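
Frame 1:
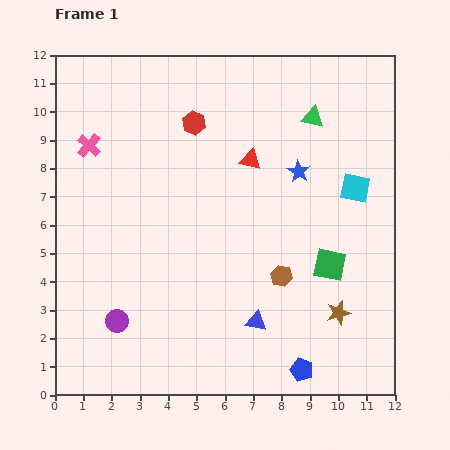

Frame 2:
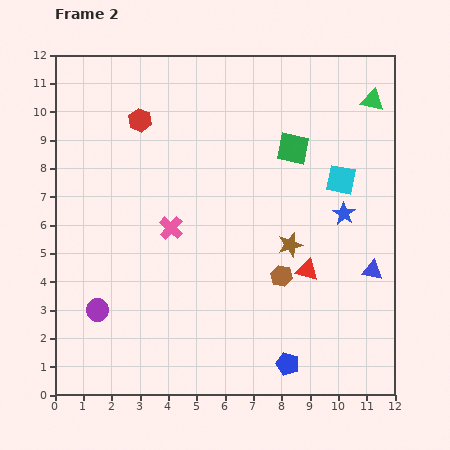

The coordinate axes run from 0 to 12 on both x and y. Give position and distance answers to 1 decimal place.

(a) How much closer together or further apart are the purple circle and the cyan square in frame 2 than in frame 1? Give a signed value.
+0.2

Distance in frame 1: 9.6. Distance in frame 2: 9.8.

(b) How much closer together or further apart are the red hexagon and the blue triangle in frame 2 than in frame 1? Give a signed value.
+2.5

Distance in frame 1: 7.3. Distance in frame 2: 9.8.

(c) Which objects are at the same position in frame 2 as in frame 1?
the brown hexagon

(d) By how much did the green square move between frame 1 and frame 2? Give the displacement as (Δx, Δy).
(-1.3, 4.1)

The green square was at (9.7, 4.6) in frame 1 and (8.4, 8.7) in frame 2.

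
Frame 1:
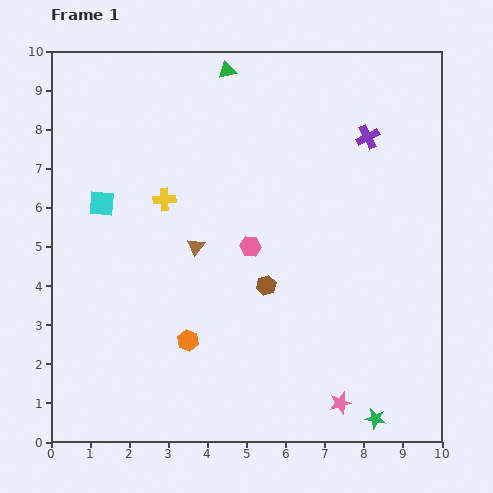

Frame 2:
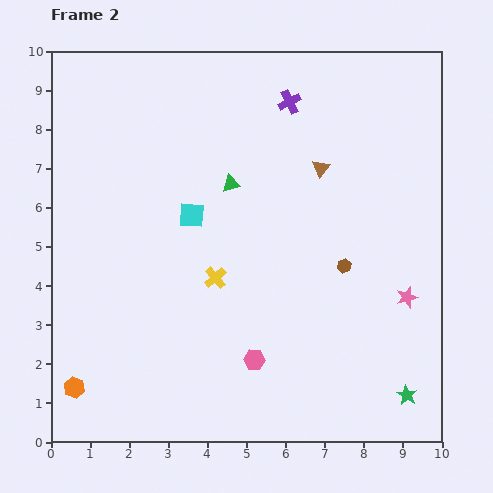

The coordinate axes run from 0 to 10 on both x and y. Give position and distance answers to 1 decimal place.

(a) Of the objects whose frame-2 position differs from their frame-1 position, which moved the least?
the green star

(moved 1.0)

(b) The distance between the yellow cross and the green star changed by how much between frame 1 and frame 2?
-2.1

Distance in frame 1: 7.8. Distance in frame 2: 5.7.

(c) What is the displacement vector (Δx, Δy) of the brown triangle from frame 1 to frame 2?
(3.2, 2.0)

The brown triangle was at (3.7, 5.0) in frame 1 and (6.9, 7.0) in frame 2.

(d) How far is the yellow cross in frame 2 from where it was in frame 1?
2.4

The yellow cross moved from (2.9, 6.2) to (4.2, 4.2), a distance of √(1.3² + 2.0²) ≈ 2.4.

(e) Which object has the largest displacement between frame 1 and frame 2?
the brown triangle

(moved 3.8; next 3.2)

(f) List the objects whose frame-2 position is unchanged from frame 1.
none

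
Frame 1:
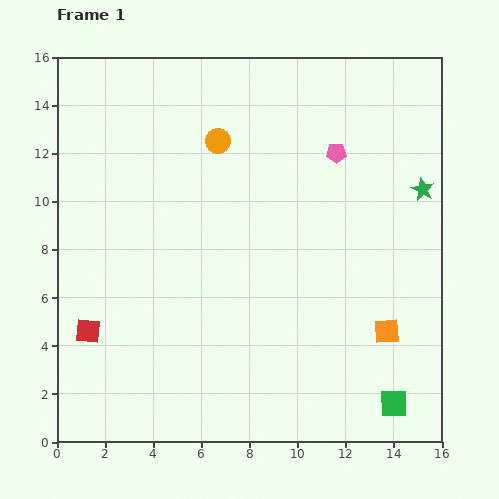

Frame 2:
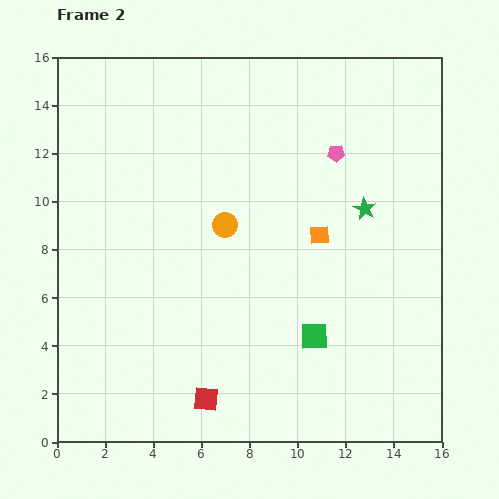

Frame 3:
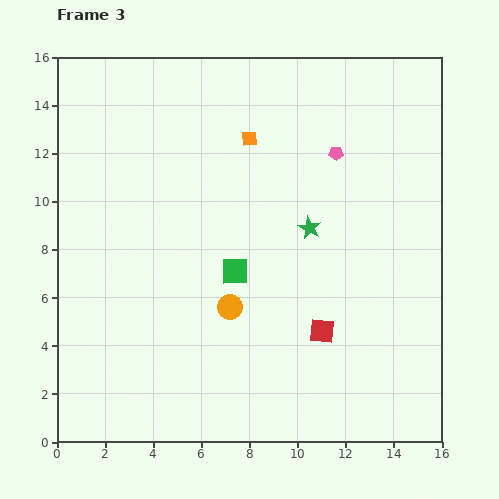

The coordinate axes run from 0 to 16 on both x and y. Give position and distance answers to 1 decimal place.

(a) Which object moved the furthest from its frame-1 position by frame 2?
the red square

(moved 5.6; next 4.9)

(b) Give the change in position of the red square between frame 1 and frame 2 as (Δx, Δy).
(4.9, -2.8)

The red square was at (1.3, 4.6) in frame 1 and (6.2, 1.8) in frame 2.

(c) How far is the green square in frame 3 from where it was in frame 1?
8.6

The green square moved from (14.0, 1.6) to (7.4, 7.1), a distance of √(6.6² + 5.5²) ≈ 8.6.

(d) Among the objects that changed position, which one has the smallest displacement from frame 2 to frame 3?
the green star

(moved 2.4)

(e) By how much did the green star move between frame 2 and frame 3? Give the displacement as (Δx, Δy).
(-2.3, -0.8)

The green star was at (12.8, 9.7) in frame 2 and (10.5, 8.9) in frame 3.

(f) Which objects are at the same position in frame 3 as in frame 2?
the pink pentagon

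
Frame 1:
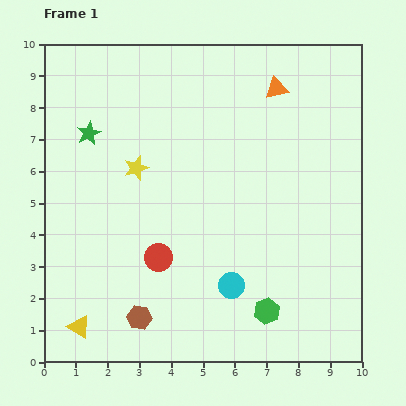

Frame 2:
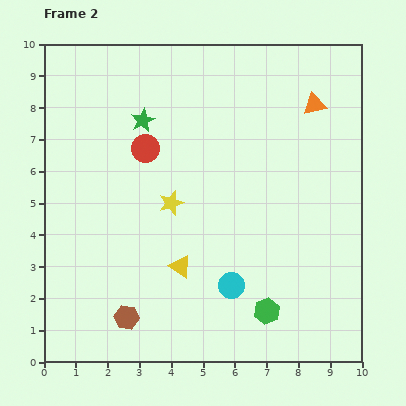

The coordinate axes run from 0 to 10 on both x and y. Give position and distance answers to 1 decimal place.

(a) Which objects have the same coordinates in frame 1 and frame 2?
the cyan circle, the green hexagon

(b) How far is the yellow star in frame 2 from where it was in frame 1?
1.6

The yellow star moved from (2.9, 6.1) to (4.0, 5.0), a distance of √(1.1² + 1.1²) ≈ 1.6.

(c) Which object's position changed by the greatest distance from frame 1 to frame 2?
the yellow triangle

(moved 3.7; next 3.4)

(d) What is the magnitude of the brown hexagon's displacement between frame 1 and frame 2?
0.4

The brown hexagon moved from (3.0, 1.4) to (2.6, 1.4), a distance of √(0.4² + 0.0²) ≈ 0.4.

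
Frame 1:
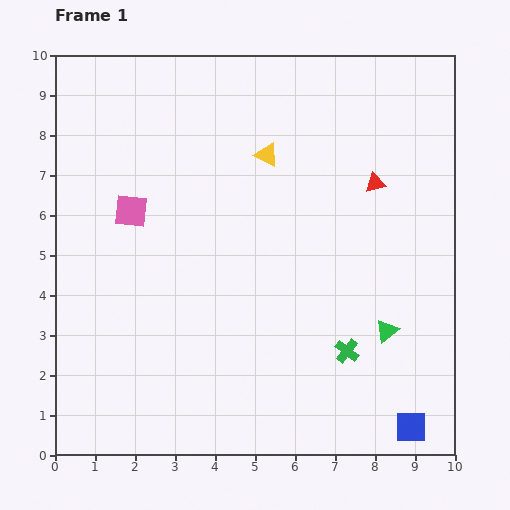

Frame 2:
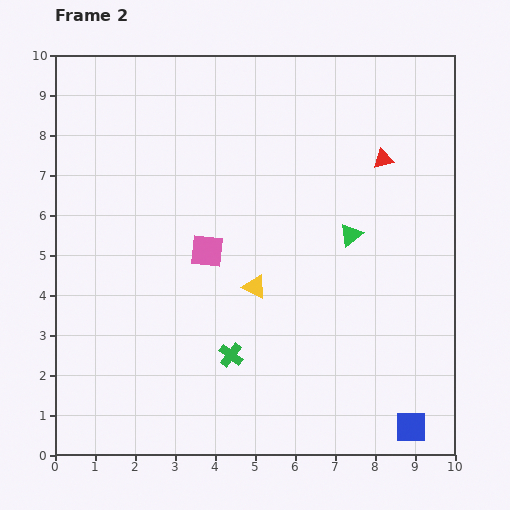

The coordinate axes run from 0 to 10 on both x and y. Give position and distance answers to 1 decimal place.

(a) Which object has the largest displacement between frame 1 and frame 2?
the yellow triangle

(moved 3.3; next 2.9)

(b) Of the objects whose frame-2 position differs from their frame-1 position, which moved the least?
the red triangle

(moved 0.6)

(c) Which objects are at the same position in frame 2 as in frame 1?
the blue square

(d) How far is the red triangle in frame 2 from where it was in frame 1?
0.6

The red triangle moved from (8.0, 6.8) to (8.2, 7.4), a distance of √(0.2² + 0.6²) ≈ 0.6.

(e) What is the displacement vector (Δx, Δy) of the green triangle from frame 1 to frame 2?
(-0.9, 2.4)

The green triangle was at (8.3, 3.1) in frame 1 and (7.4, 5.5) in frame 2.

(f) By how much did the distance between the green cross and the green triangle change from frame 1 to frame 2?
+3.1

Distance in frame 1: 1.1. Distance in frame 2: 4.2.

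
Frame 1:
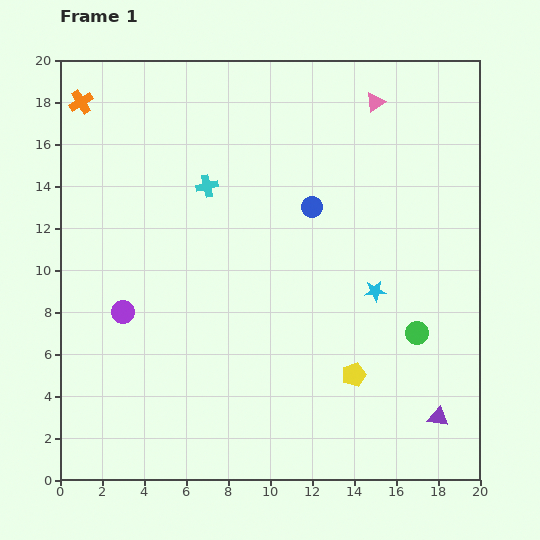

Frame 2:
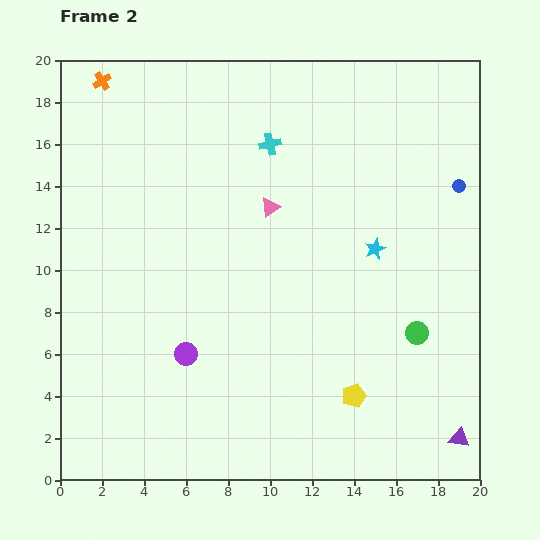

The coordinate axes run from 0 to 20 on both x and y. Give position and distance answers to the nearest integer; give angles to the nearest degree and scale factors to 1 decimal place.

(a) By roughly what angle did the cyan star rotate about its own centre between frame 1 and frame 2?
18° counter-clockwise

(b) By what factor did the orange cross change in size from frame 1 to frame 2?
0.8×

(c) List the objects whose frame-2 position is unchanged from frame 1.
the green circle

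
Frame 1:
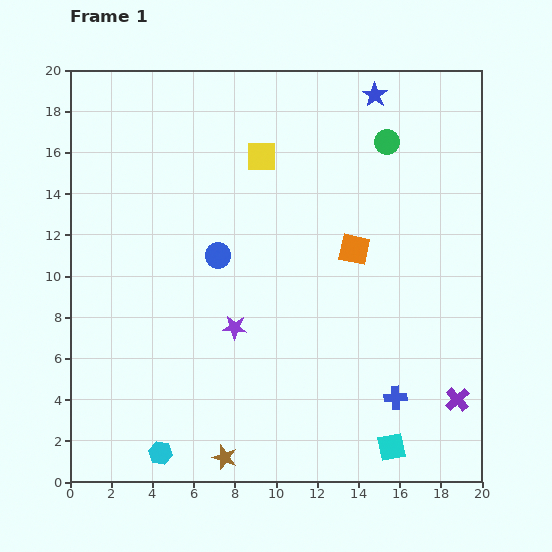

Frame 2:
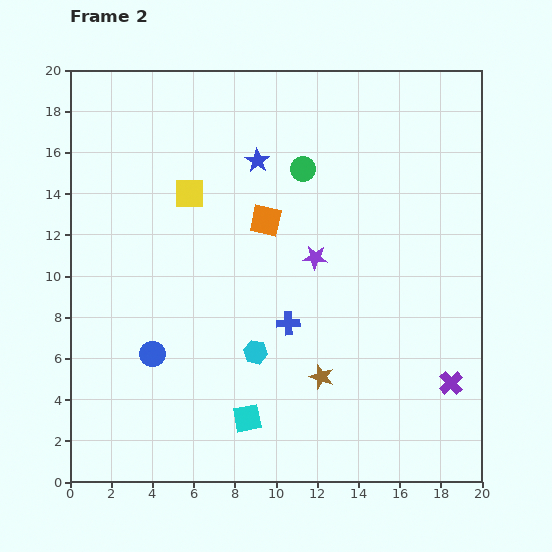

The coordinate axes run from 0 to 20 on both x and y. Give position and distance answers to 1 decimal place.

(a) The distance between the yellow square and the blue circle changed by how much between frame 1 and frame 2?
+2.8

Distance in frame 1: 5.2. Distance in frame 2: 8.0.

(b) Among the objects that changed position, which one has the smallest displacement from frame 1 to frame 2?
the purple cross

(moved 0.9)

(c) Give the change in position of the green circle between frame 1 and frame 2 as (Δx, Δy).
(-4.1, -1.3)

The green circle was at (15.4, 16.5) in frame 1 and (11.3, 15.2) in frame 2.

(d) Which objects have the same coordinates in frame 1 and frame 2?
none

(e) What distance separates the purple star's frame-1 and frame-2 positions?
5.2

The purple star moved from (8.0, 7.5) to (11.9, 10.9), a distance of √(3.9² + 3.4²) ≈ 5.2.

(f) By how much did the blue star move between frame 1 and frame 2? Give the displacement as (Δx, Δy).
(-5.7, -3.2)

The blue star was at (14.8, 18.8) in frame 1 and (9.1, 15.6) in frame 2.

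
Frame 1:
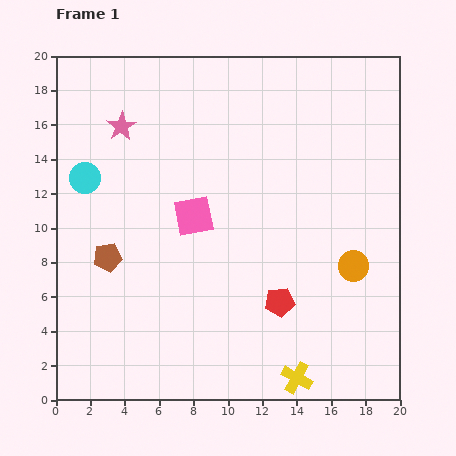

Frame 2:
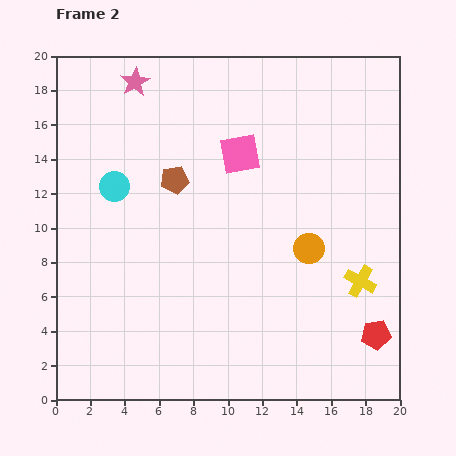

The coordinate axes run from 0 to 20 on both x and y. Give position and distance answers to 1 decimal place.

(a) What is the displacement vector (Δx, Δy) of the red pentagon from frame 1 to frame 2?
(5.6, -1.9)

The red pentagon was at (13.0, 5.7) in frame 1 and (18.6, 3.8) in frame 2.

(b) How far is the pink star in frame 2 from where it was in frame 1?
2.7

The pink star moved from (3.8, 15.9) to (4.6, 18.5), a distance of √(0.8² + 2.6²) ≈ 2.7.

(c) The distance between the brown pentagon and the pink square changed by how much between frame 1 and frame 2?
-1.4

Distance in frame 1: 5.5. Distance in frame 2: 4.1.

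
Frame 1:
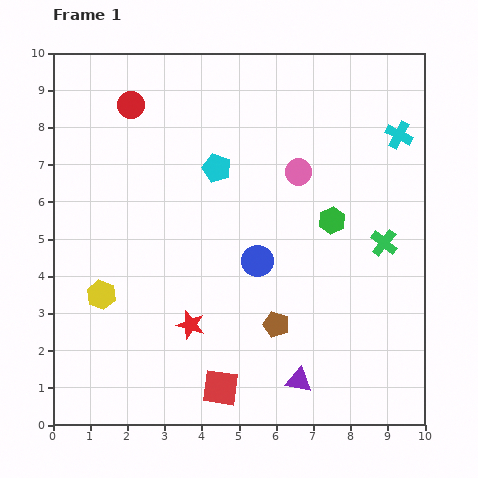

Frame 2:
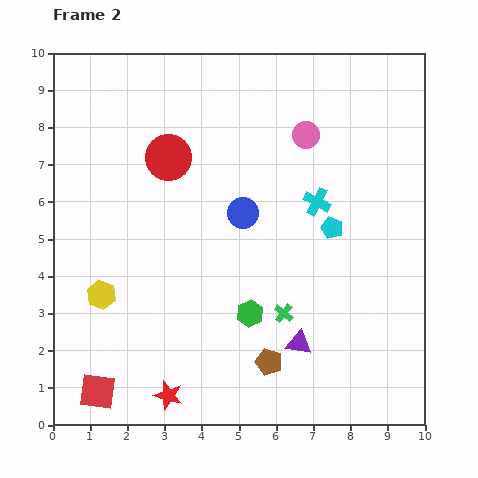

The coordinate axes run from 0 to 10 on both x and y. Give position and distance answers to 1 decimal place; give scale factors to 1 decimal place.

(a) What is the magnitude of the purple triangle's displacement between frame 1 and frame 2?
1.0

The purple triangle moved from (6.6, 1.2) to (6.6, 2.2), a distance of √(0.0² + 1.0²) ≈ 1.0.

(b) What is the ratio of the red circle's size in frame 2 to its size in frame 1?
1.7×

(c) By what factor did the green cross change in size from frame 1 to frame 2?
0.7×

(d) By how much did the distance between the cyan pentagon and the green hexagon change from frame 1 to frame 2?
-0.2

Distance in frame 1: 3.4. Distance in frame 2: 3.2.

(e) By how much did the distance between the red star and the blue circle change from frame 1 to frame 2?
+2.8

Distance in frame 1: 2.5. Distance in frame 2: 5.3.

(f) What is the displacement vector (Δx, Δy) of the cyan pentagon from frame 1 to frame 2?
(3.1, -1.6)

The cyan pentagon was at (4.4, 6.9) in frame 1 and (7.5, 5.3) in frame 2.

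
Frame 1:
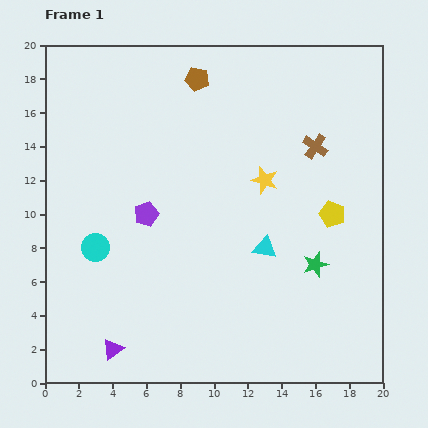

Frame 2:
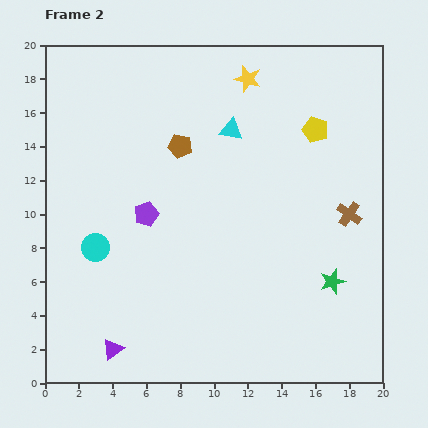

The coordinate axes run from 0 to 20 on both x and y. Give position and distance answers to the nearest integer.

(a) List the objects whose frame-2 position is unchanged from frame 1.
the cyan circle, the purple triangle, the purple pentagon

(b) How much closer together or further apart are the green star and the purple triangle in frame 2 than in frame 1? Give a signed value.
+1

Distance in frame 1: 13. Distance in frame 2: 14.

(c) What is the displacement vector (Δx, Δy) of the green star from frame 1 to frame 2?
(1, -1)

The green star was at (16, 7) in frame 1 and (17, 6) in frame 2.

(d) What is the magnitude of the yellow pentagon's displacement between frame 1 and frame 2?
5

The yellow pentagon moved from (17, 10) to (16, 15), a distance of √(1² + 5²) ≈ 5.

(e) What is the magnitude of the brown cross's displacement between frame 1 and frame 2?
4

The brown cross moved from (16, 14) to (18, 10), a distance of √(2² + 4²) ≈ 4.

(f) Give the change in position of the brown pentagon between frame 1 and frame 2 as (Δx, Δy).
(-1, -4)

The brown pentagon was at (9, 18) in frame 1 and (8, 14) in frame 2.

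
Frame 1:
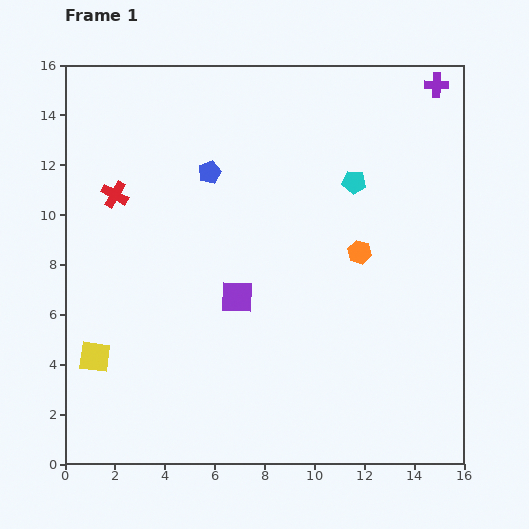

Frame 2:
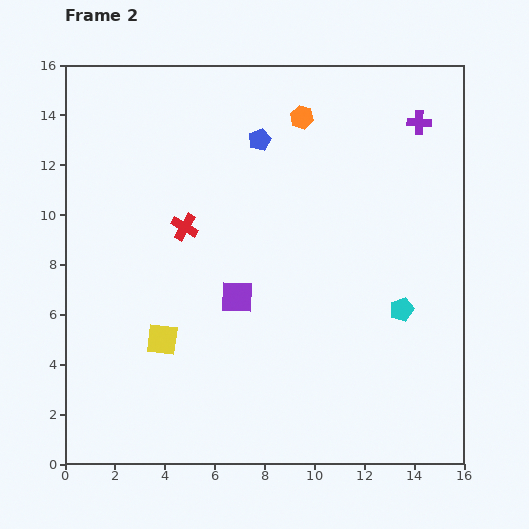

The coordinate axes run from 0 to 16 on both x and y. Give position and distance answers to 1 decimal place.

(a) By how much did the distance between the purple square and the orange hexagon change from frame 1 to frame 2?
+2.5

Distance in frame 1: 5.2. Distance in frame 2: 7.7.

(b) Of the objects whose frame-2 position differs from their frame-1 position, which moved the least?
the purple cross

(moved 1.7)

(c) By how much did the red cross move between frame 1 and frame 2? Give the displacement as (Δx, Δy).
(2.8, -1.3)

The red cross was at (2.0, 10.8) in frame 1 and (4.8, 9.5) in frame 2.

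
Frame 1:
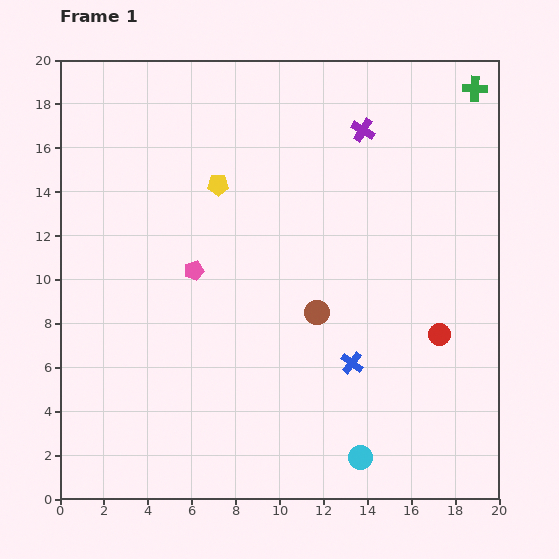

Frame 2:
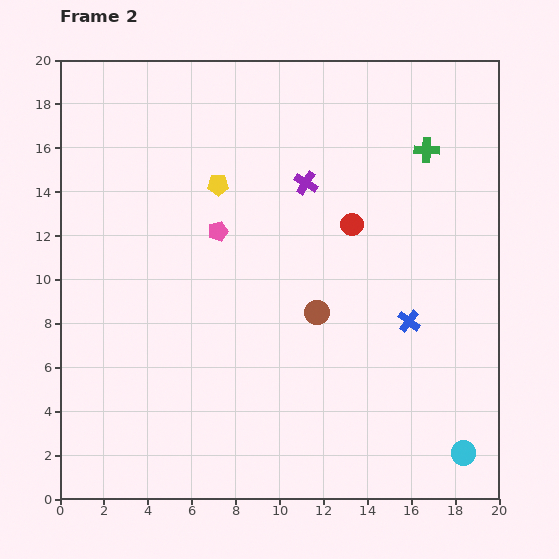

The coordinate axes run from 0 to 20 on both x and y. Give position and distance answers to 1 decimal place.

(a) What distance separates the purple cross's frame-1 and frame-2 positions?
3.5

The purple cross moved from (13.8, 16.8) to (11.2, 14.4), a distance of √(2.6² + 2.4²) ≈ 3.5.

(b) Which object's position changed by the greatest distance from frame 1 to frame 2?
the red circle

(moved 6.4; next 4.7)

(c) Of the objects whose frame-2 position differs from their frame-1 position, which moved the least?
the pink pentagon

(moved 2.1)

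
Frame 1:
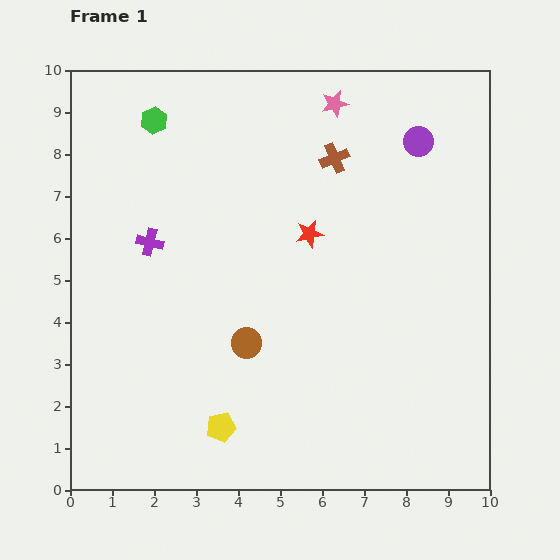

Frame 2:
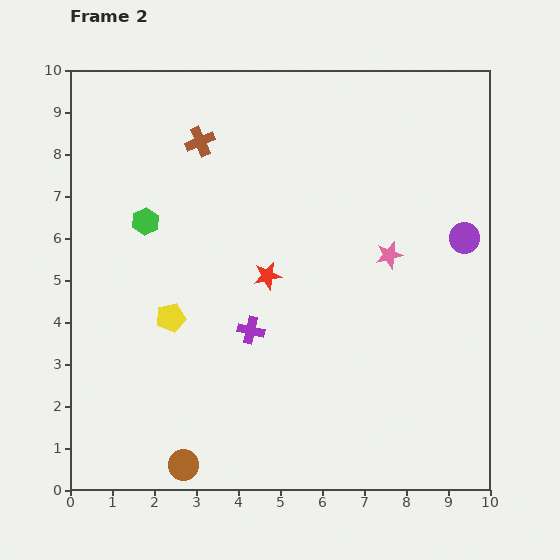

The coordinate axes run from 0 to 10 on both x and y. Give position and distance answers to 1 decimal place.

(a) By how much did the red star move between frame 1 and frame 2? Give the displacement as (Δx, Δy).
(-1.0, -1.0)

The red star was at (5.7, 6.1) in frame 1 and (4.7, 5.1) in frame 2.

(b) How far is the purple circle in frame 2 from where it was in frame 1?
2.5

The purple circle moved from (8.3, 8.3) to (9.4, 6.0), a distance of √(1.1² + 2.3²) ≈ 2.5.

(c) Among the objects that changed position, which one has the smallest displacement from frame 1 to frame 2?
the red star

(moved 1.4)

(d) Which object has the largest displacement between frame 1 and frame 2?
the pink star

(moved 3.8; next 3.3)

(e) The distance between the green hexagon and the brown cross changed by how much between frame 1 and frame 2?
-2.1

Distance in frame 1: 4.4. Distance in frame 2: 2.3.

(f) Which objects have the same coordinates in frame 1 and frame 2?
none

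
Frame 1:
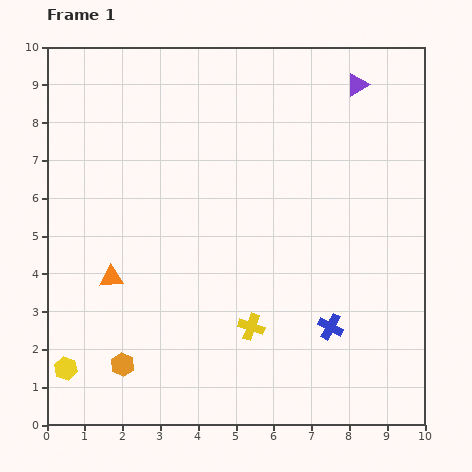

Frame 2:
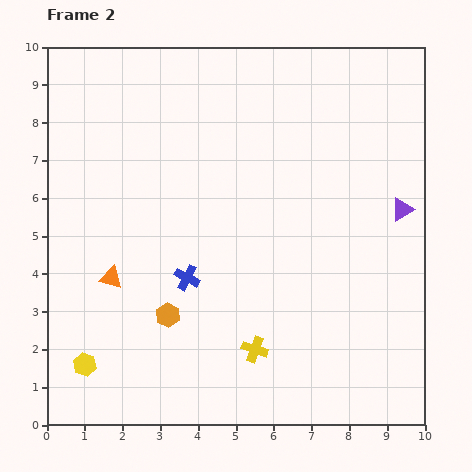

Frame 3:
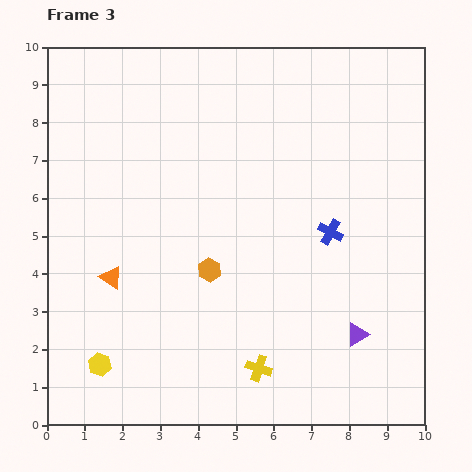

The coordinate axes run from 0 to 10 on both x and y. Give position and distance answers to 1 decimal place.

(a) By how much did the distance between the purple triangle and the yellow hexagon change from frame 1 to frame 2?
-1.4

Distance in frame 1: 10.7. Distance in frame 2: 9.3.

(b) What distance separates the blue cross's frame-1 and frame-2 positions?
4.0

The blue cross moved from (7.5, 2.6) to (3.7, 3.9), a distance of √(3.8² + 1.3²) ≈ 4.0.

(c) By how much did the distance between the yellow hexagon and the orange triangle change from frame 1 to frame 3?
-0.4

Distance in frame 1: 2.7. Distance in frame 3: 2.3.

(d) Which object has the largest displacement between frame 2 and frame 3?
the blue cross

(moved 4.0; next 3.5)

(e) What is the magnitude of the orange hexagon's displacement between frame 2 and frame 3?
1.6

The orange hexagon moved from (3.2, 2.9) to (4.3, 4.1), a distance of √(1.1² + 1.2²) ≈ 1.6.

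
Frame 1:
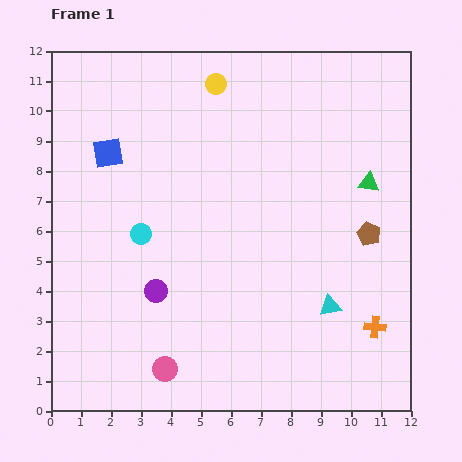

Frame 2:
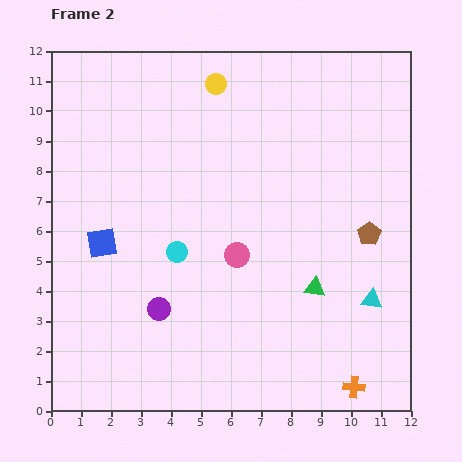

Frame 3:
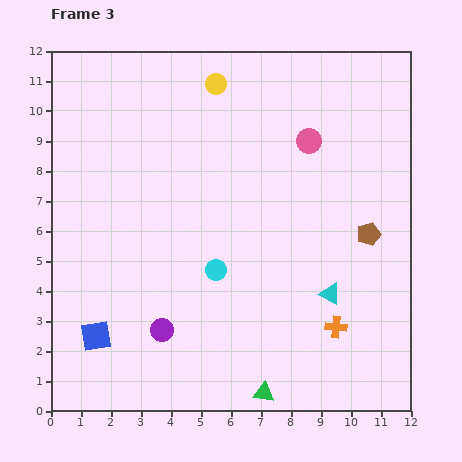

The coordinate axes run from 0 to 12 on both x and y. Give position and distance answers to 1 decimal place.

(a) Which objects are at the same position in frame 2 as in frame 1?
the brown pentagon, the yellow circle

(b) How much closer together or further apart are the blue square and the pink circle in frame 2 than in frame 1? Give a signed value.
-2.9

Distance in frame 1: 7.4. Distance in frame 2: 4.5.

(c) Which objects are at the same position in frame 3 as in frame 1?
the brown pentagon, the yellow circle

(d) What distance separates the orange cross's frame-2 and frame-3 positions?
2.1

The orange cross moved from (10.1, 0.8) to (9.5, 2.8), a distance of √(0.6² + 2.0²) ≈ 2.1.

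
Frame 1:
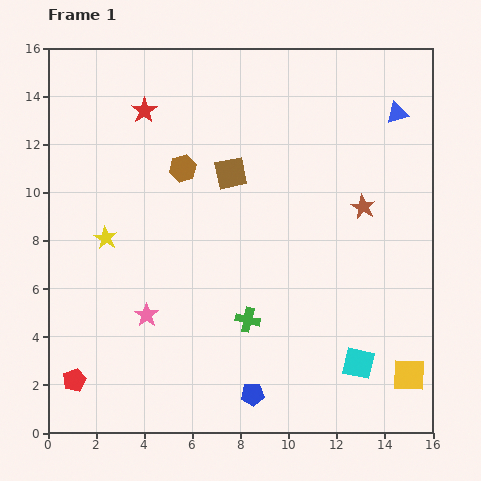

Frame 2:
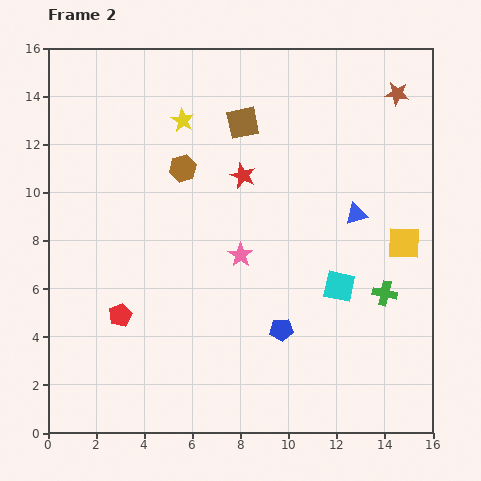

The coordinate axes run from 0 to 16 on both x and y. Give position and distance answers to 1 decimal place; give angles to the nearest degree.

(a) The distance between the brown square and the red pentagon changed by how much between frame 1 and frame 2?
-1.3

Distance in frame 1: 10.8. Distance in frame 2: 9.5.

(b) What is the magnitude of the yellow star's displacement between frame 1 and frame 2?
5.9

The yellow star moved from (2.4, 8.1) to (5.6, 13.0), a distance of √(3.2² + 4.9²) ≈ 5.9.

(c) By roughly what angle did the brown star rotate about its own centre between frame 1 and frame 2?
20° counter-clockwise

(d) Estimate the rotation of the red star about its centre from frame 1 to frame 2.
17° counter-clockwise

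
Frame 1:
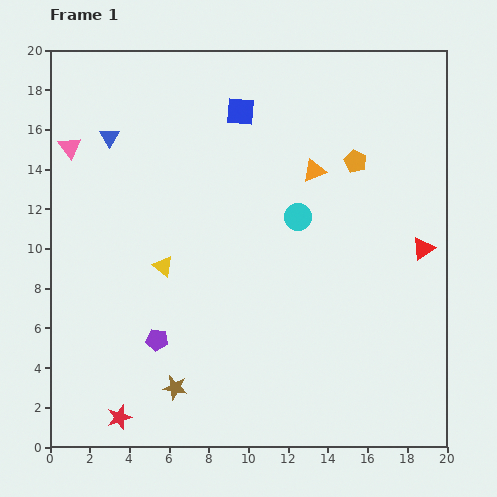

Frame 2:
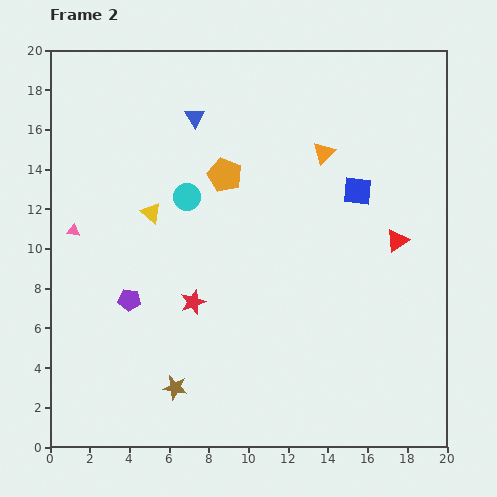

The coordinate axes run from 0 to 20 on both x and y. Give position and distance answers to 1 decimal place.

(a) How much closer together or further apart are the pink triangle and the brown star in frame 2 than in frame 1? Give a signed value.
-3.8

Distance in frame 1: 13.2. Distance in frame 2: 9.4.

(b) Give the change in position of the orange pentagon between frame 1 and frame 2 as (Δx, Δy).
(-6.6, -0.7)

The orange pentagon was at (15.4, 14.4) in frame 1 and (8.8, 13.7) in frame 2.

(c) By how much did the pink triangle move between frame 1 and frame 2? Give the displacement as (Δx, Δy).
(0.2, -4.2)

The pink triangle was at (1.0, 15.1) in frame 1 and (1.2, 10.9) in frame 2.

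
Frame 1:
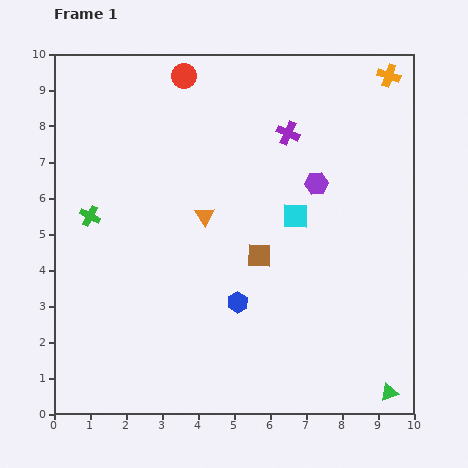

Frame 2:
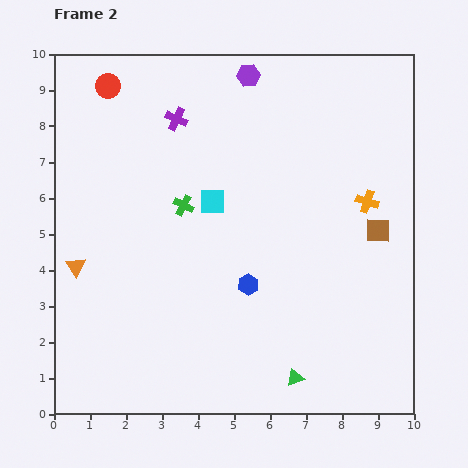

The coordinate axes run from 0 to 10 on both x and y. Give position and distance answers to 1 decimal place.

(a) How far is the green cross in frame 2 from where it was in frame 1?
2.6

The green cross moved from (1.0, 5.5) to (3.6, 5.8), a distance of √(2.6² + 0.3²) ≈ 2.6.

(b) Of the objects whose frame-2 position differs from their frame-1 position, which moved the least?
the blue hexagon

(moved 0.6)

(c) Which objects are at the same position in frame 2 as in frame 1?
none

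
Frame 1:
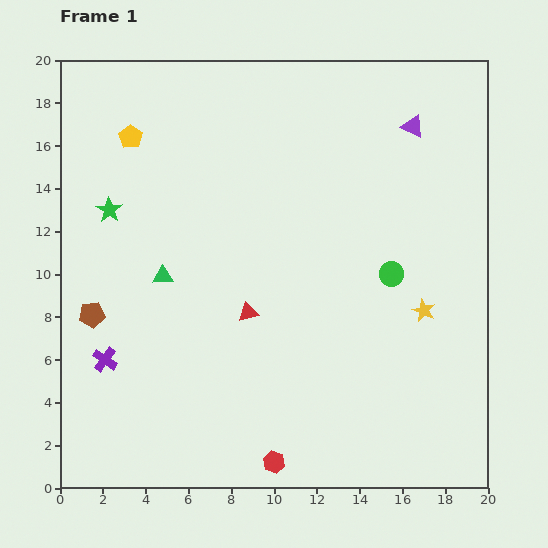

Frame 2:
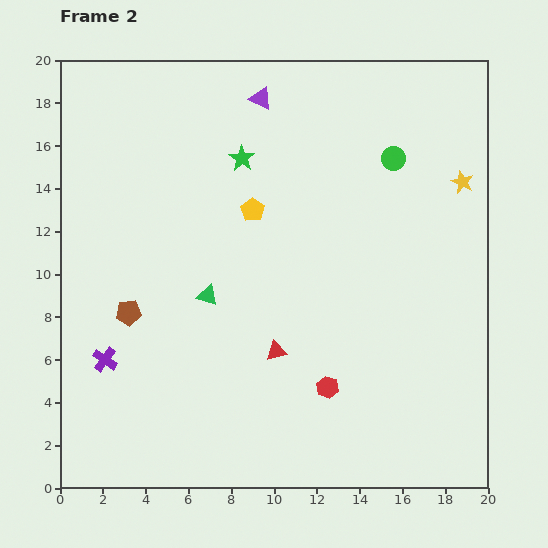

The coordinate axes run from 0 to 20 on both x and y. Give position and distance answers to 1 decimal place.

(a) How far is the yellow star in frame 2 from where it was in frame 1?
6.3

The yellow star moved from (17.0, 8.3) to (18.8, 14.3), a distance of √(1.8² + 6.0²) ≈ 6.3.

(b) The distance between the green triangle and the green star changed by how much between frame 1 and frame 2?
+2.6

Distance in frame 1: 4.0. Distance in frame 2: 6.6.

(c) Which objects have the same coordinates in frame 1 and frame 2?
the purple cross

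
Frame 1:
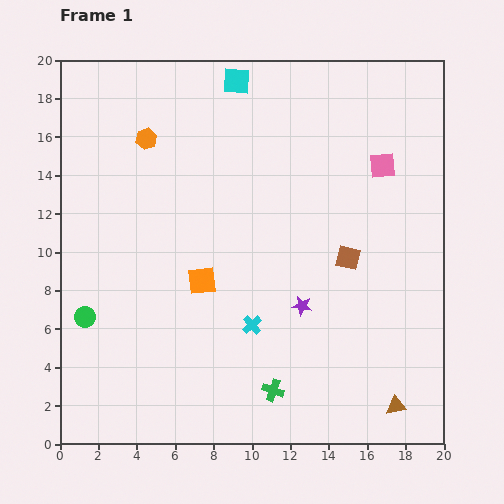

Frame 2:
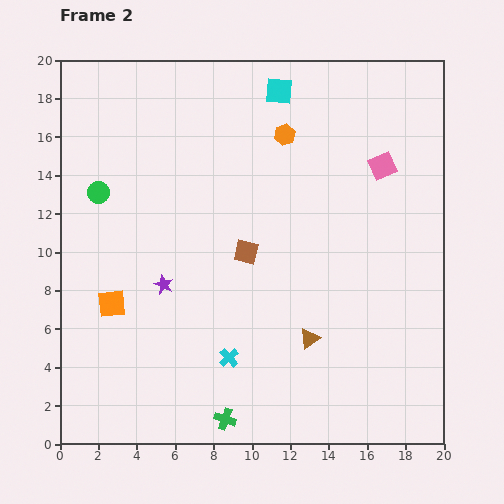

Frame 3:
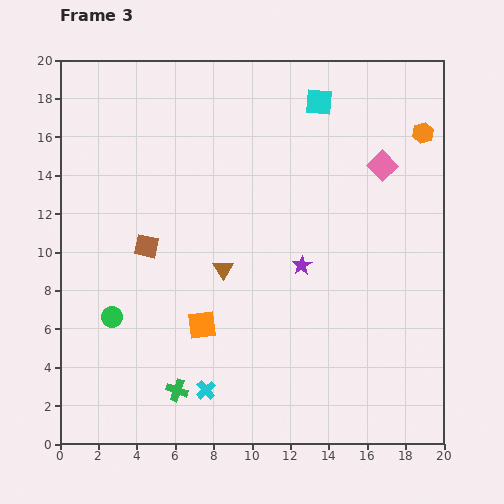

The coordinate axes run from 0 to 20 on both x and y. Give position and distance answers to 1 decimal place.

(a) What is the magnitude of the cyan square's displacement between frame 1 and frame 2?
2.3

The cyan square moved from (9.2, 18.9) to (11.4, 18.4), a distance of √(2.2² + 0.5²) ≈ 2.3.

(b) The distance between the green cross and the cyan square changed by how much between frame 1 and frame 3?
+0.5

Distance in frame 1: 16.2. Distance in frame 3: 16.7.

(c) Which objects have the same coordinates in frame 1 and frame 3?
the pink square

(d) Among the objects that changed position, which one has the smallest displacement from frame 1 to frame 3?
the green circle

(moved 1.4)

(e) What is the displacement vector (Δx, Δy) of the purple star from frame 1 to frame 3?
(0.0, 2.1)

The purple star was at (12.6, 7.2) in frame 1 and (12.6, 9.3) in frame 3.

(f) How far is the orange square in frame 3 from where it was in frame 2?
4.8

The orange square moved from (2.7, 7.3) to (7.4, 6.2), a distance of √(4.7² + 1.1²) ≈ 4.8.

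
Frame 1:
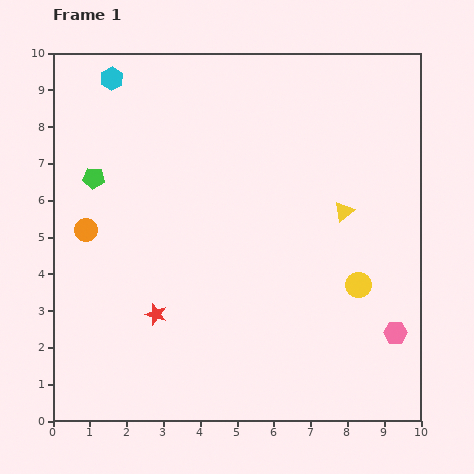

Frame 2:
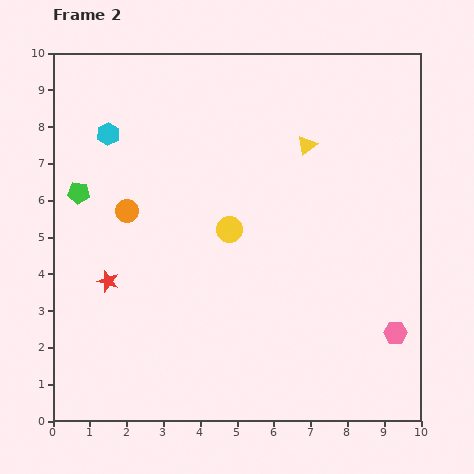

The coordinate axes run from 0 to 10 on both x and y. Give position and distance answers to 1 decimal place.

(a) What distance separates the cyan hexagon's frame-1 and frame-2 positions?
1.5

The cyan hexagon moved from (1.6, 9.3) to (1.5, 7.8), a distance of √(0.1² + 1.5²) ≈ 1.5.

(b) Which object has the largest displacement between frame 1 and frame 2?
the yellow circle

(moved 3.8; next 2.1)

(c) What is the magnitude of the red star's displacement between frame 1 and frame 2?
1.6

The red star moved from (2.8, 2.9) to (1.5, 3.8), a distance of √(1.3² + 0.9²) ≈ 1.6.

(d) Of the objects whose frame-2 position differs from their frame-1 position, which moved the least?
the green pentagon

(moved 0.6)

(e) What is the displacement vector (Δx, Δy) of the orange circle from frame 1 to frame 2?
(1.1, 0.5)

The orange circle was at (0.9, 5.2) in frame 1 and (2.0, 5.7) in frame 2.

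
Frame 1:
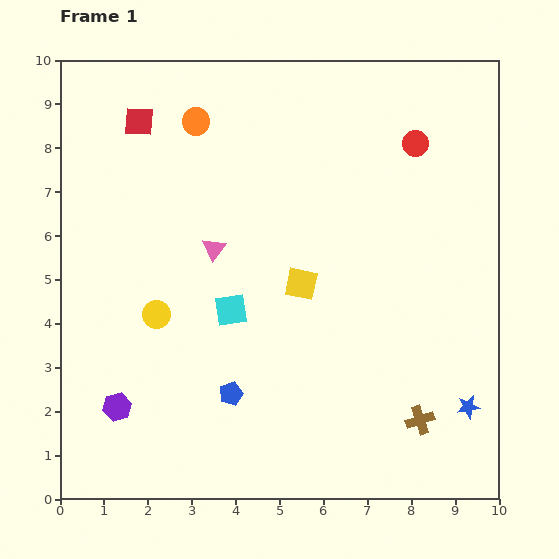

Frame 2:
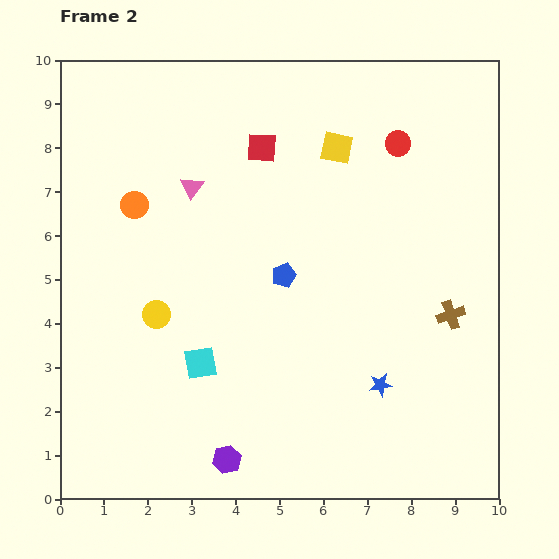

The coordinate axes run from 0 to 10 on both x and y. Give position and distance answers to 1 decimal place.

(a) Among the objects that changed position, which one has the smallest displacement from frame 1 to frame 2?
the red circle

(moved 0.4)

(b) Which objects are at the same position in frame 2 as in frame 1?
the yellow circle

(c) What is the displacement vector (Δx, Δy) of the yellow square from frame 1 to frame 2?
(0.8, 3.1)

The yellow square was at (5.5, 4.9) in frame 1 and (6.3, 8.0) in frame 2.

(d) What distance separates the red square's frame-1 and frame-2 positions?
2.9

The red square moved from (1.8, 8.6) to (4.6, 8.0), a distance of √(2.8² + 0.6²) ≈ 2.9.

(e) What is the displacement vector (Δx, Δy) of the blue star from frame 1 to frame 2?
(-2.0, 0.5)

The blue star was at (9.3, 2.1) in frame 1 and (7.3, 2.6) in frame 2.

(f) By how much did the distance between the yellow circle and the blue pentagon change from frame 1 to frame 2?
+0.5

Distance in frame 1: 2.5. Distance in frame 2: 3.0.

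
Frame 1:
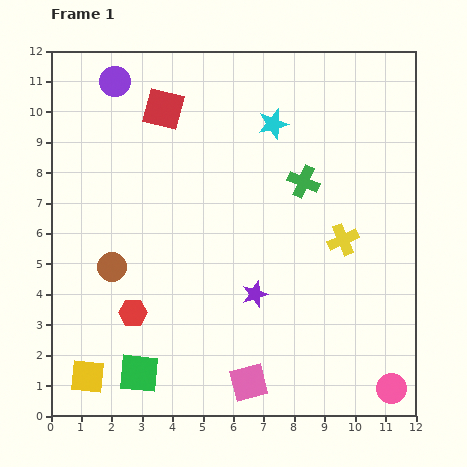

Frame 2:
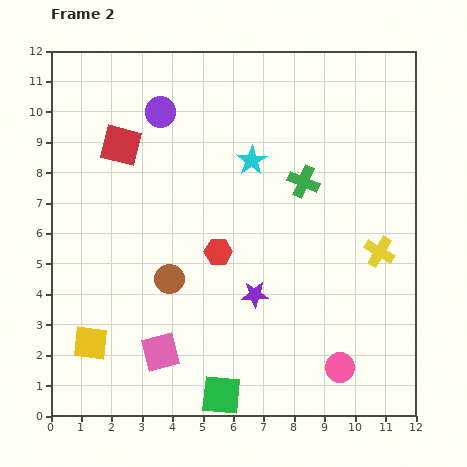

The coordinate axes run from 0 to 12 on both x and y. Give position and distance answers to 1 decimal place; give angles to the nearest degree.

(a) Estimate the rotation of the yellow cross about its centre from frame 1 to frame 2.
37° counter-clockwise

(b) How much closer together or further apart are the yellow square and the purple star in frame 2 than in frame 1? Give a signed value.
-0.5

Distance in frame 1: 6.1. Distance in frame 2: 5.6.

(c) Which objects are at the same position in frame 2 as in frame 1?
the green cross, the purple star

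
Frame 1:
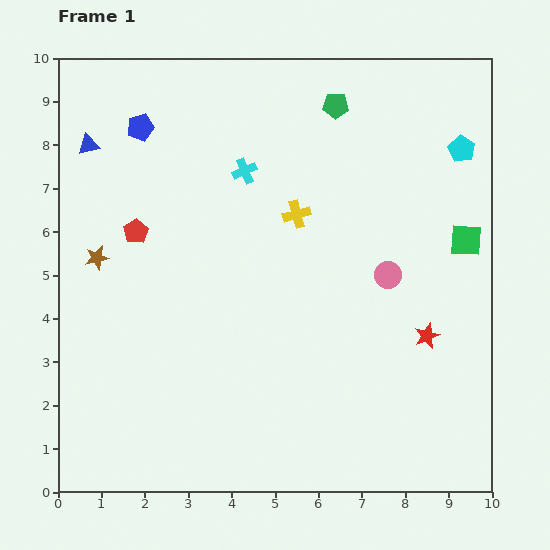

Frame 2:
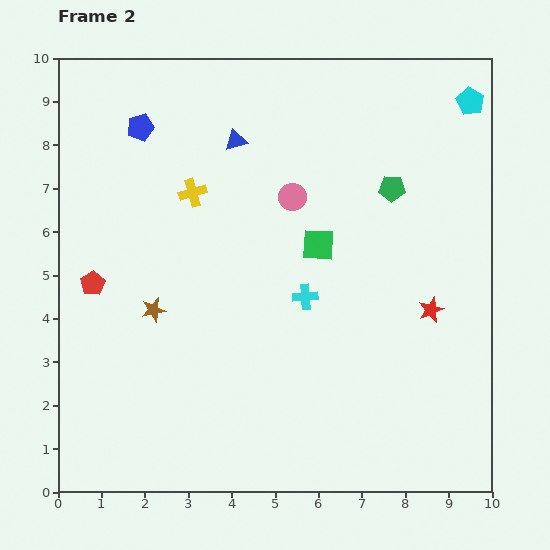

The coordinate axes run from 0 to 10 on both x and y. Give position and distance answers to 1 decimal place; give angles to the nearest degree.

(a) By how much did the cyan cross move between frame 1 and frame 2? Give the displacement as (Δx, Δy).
(1.4, -2.9)

The cyan cross was at (4.3, 7.4) in frame 1 and (5.7, 4.5) in frame 2.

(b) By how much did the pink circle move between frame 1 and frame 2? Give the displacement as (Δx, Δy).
(-2.2, 1.8)

The pink circle was at (7.6, 5.0) in frame 1 and (5.4, 6.8) in frame 2.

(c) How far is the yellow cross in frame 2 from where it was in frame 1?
2.5

The yellow cross moved from (5.5, 6.4) to (3.1, 6.9), a distance of √(2.4² + 0.5²) ≈ 2.5.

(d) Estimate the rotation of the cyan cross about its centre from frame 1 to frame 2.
18° clockwise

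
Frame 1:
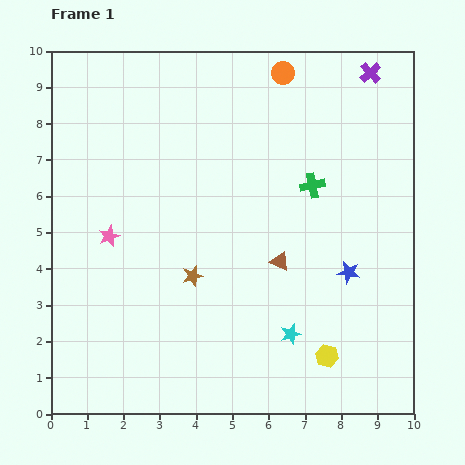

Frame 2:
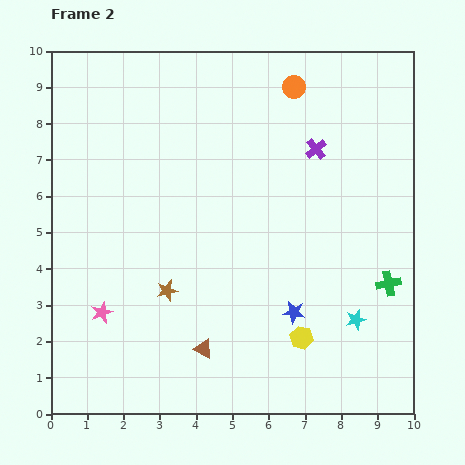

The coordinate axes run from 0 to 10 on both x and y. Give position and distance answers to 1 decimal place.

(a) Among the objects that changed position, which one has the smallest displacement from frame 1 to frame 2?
the orange circle

(moved 0.5)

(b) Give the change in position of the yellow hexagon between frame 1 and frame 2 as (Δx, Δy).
(-0.7, 0.5)

The yellow hexagon was at (7.6, 1.6) in frame 1 and (6.9, 2.1) in frame 2.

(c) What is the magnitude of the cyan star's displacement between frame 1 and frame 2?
1.8

The cyan star moved from (6.6, 2.2) to (8.4, 2.6), a distance of √(1.8² + 0.4²) ≈ 1.8.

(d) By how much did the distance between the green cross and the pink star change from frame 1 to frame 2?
+2.1

Distance in frame 1: 5.8. Distance in frame 2: 7.9.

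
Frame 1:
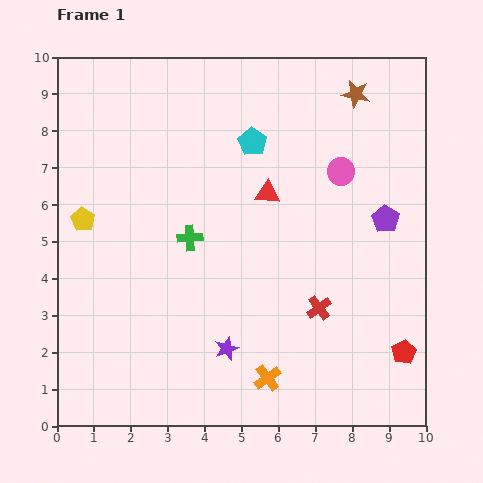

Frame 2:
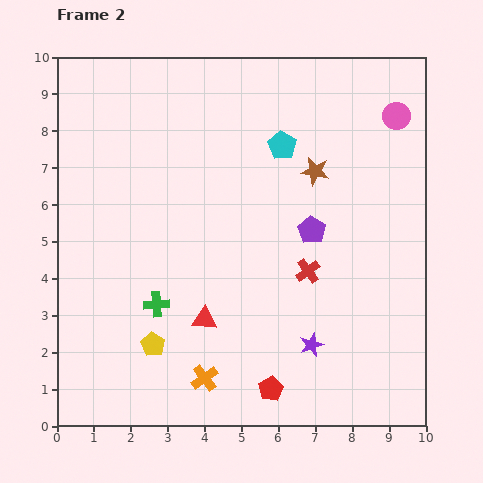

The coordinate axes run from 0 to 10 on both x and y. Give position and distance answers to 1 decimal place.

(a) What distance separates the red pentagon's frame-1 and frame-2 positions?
3.7

The red pentagon moved from (9.4, 2.0) to (5.8, 1.0), a distance of √(3.6² + 1.0²) ≈ 3.7.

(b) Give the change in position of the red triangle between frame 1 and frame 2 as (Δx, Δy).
(-1.7, -3.4)

The red triangle was at (5.7, 6.3) in frame 1 and (4.0, 2.9) in frame 2.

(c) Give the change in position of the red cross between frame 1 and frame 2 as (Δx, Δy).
(-0.3, 1.0)

The red cross was at (7.1, 3.2) in frame 1 and (6.8, 4.2) in frame 2.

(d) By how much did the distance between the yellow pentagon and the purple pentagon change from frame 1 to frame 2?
-2.9

Distance in frame 1: 8.2. Distance in frame 2: 5.3.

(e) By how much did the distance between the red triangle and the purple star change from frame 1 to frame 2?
-1.3

Distance in frame 1: 4.3. Distance in frame 2: 3.0.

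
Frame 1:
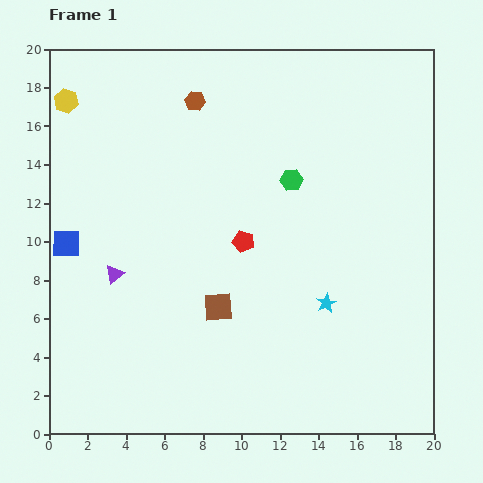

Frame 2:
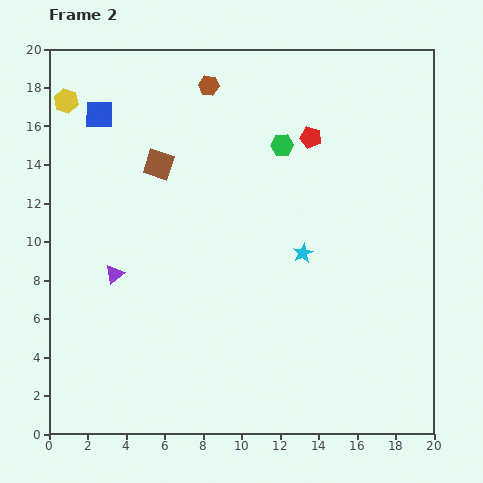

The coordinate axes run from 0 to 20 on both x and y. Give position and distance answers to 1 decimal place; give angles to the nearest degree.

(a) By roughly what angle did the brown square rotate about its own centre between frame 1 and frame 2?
22° clockwise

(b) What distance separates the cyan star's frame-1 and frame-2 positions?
2.9

The cyan star moved from (14.4, 6.8) to (13.2, 9.4), a distance of √(1.2² + 2.6²) ≈ 2.9.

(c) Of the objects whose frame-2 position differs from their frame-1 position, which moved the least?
the brown hexagon

(moved 1.1)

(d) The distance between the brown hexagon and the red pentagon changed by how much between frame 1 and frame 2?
-1.8

Distance in frame 1: 7.7. Distance in frame 2: 5.9.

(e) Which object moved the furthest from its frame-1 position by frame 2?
the brown square

(moved 8.0; next 6.9)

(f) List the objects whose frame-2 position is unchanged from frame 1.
the yellow hexagon, the purple triangle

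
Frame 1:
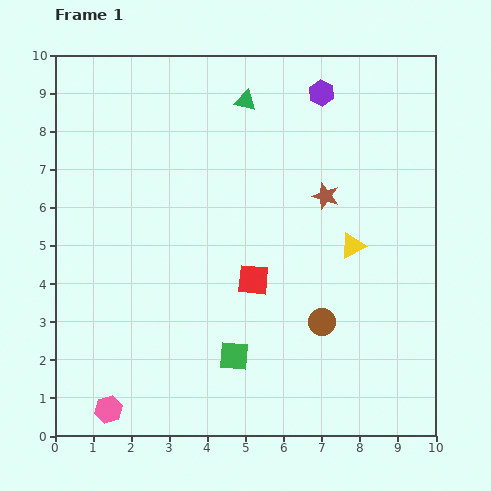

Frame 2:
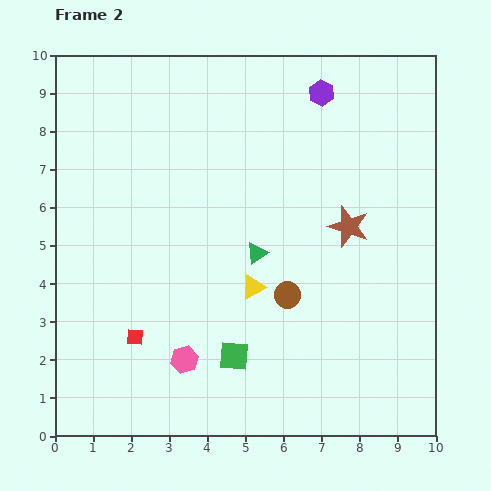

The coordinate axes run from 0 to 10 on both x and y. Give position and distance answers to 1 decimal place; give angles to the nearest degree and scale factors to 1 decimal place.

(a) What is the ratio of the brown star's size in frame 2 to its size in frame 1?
1.5×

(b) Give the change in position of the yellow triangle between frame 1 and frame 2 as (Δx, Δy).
(-2.6, -1.1)

The yellow triangle was at (7.8, 5.0) in frame 1 and (5.2, 3.9) in frame 2.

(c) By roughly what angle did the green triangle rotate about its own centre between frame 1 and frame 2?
47° counter-clockwise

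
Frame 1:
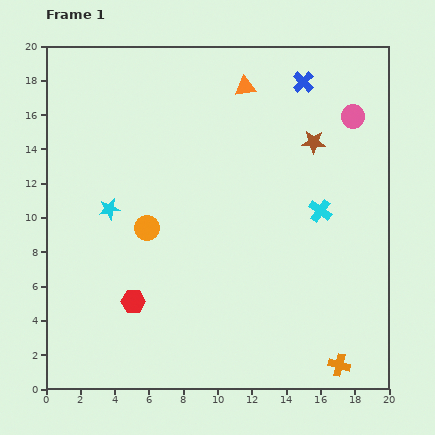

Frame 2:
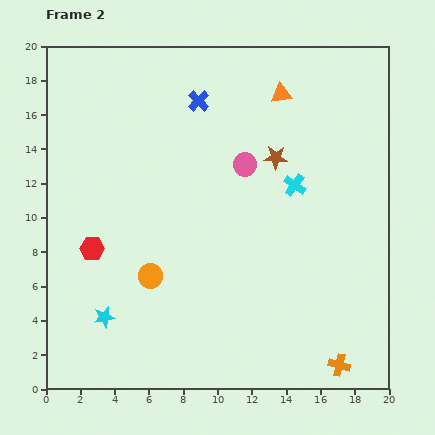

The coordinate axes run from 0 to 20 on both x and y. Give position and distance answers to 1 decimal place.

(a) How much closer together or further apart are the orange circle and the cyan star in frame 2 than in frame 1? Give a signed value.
+1.1

Distance in frame 1: 2.5. Distance in frame 2: 3.6.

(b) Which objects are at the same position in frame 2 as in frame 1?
the orange cross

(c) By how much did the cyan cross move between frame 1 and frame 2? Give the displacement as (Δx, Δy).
(-1.5, 1.5)

The cyan cross was at (16.0, 10.4) in frame 1 and (14.5, 11.9) in frame 2.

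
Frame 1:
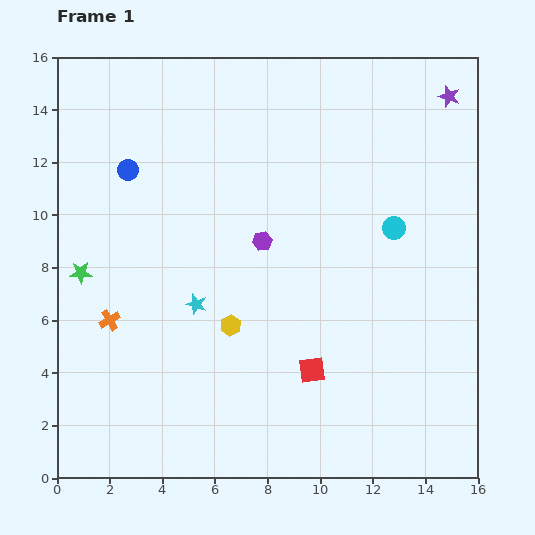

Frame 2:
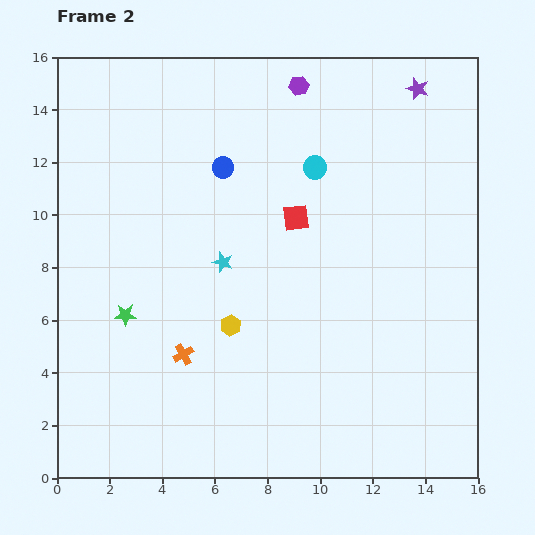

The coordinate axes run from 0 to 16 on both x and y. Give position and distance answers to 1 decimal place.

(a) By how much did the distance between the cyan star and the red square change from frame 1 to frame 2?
-1.8

Distance in frame 1: 5.1. Distance in frame 2: 3.3.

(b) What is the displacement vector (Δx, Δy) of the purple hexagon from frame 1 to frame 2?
(1.4, 5.9)

The purple hexagon was at (7.8, 9.0) in frame 1 and (9.2, 14.9) in frame 2.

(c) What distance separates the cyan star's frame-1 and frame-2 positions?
1.9

The cyan star moved from (5.3, 6.6) to (6.3, 8.2), a distance of √(1.0² + 1.6²) ≈ 1.9.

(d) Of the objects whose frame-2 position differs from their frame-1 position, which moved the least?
the purple star

(moved 1.2)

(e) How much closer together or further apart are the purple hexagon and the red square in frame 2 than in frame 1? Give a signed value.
-0.3

Distance in frame 1: 5.3. Distance in frame 2: 5.0.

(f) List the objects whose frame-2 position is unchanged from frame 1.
the yellow hexagon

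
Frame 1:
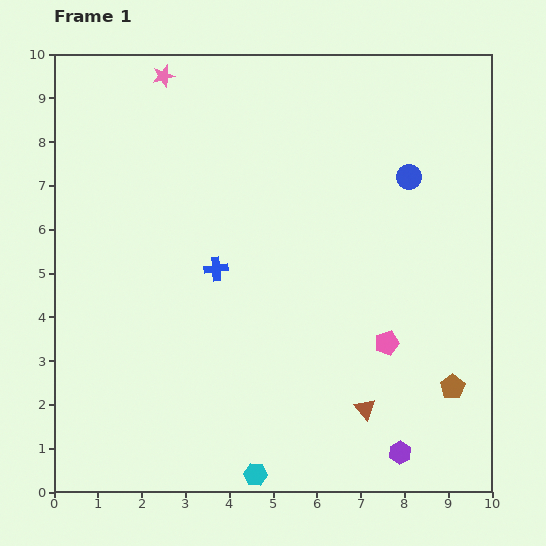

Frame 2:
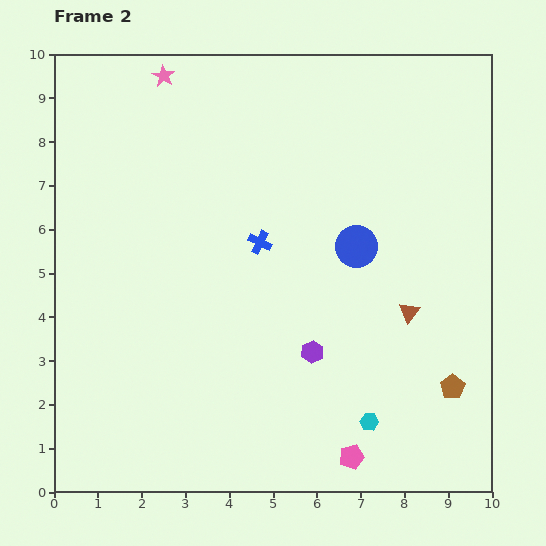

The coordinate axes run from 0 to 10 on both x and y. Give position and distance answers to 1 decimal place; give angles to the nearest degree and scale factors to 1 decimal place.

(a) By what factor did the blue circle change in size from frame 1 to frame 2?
1.7×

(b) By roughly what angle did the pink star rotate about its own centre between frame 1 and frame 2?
26° counter-clockwise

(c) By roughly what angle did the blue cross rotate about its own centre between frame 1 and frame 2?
33° clockwise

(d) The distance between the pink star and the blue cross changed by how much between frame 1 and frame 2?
-0.2

Distance in frame 1: 4.6. Distance in frame 2: 4.4.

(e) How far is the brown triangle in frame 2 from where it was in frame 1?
2.4

The brown triangle moved from (7.1, 1.9) to (8.1, 4.1), a distance of √(1.0² + 2.2²) ≈ 2.4.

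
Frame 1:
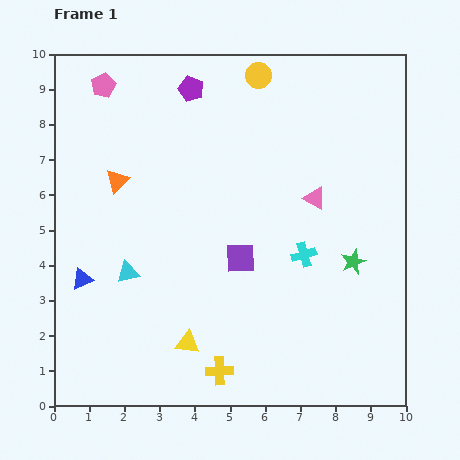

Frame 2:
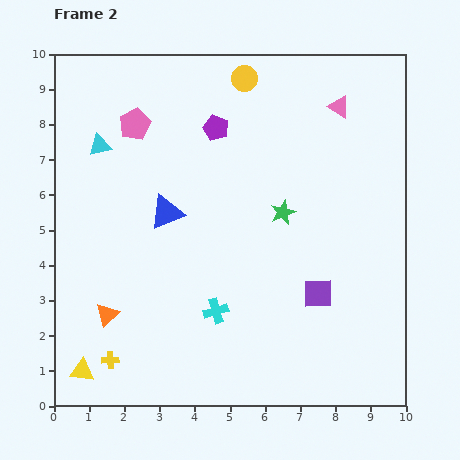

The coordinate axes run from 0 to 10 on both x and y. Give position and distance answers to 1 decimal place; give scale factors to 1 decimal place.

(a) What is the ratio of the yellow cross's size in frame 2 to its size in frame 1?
0.6×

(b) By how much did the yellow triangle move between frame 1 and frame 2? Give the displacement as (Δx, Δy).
(-3.0, -0.8)

The yellow triangle was at (3.8, 1.8) in frame 1 and (0.8, 1.0) in frame 2.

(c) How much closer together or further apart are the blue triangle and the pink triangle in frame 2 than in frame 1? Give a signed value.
-1.3

Distance in frame 1: 7.0. Distance in frame 2: 5.7.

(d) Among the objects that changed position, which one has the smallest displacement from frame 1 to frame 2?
the yellow circle

(moved 0.4)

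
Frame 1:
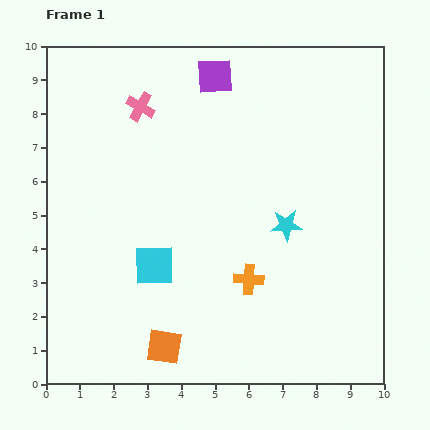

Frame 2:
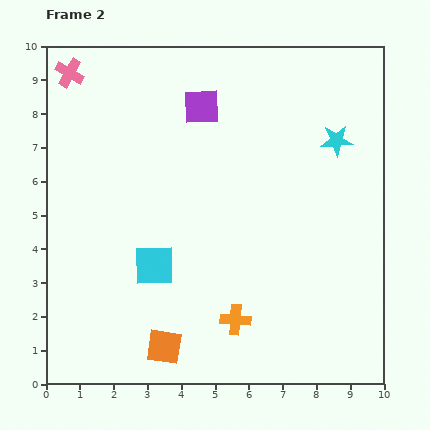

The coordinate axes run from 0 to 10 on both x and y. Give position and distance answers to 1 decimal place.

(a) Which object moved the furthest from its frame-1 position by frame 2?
the cyan star

(moved 2.9; next 2.3)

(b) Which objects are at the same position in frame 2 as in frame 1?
the cyan square, the orange square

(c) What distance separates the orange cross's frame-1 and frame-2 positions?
1.3

The orange cross moved from (6.0, 3.1) to (5.6, 1.9), a distance of √(0.4² + 1.2²) ≈ 1.3.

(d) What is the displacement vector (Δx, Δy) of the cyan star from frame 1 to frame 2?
(1.5, 2.5)

The cyan star was at (7.1, 4.7) in frame 1 and (8.6, 7.2) in frame 2.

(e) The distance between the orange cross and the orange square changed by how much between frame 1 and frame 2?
-1.0

Distance in frame 1: 3.2. Distance in frame 2: 2.2.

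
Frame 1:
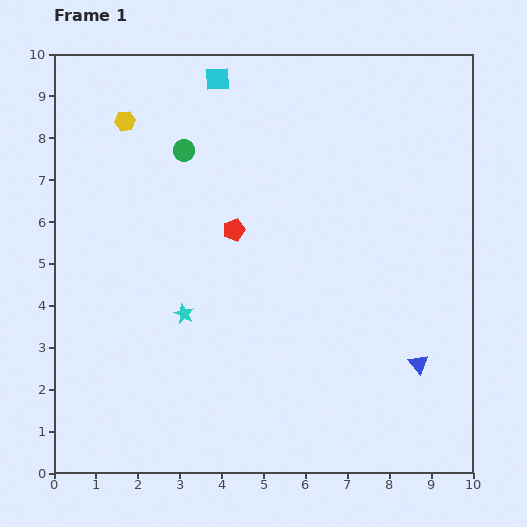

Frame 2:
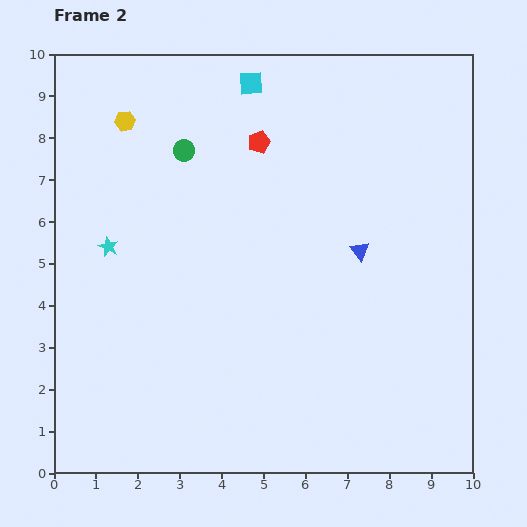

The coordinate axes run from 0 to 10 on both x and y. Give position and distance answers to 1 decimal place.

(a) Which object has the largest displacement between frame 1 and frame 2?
the blue triangle

(moved 3.0; next 2.4)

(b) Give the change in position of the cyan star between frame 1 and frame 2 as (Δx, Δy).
(-1.8, 1.6)

The cyan star was at (3.1, 3.8) in frame 1 and (1.3, 5.4) in frame 2.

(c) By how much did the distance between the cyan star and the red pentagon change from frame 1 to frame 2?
+2.1

Distance in frame 1: 2.3. Distance in frame 2: 4.4.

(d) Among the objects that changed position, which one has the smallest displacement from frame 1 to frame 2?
the cyan square

(moved 0.8)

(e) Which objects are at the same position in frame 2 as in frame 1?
the yellow hexagon, the green circle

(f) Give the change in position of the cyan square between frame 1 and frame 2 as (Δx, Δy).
(0.8, -0.1)

The cyan square was at (3.9, 9.4) in frame 1 and (4.7, 9.3) in frame 2.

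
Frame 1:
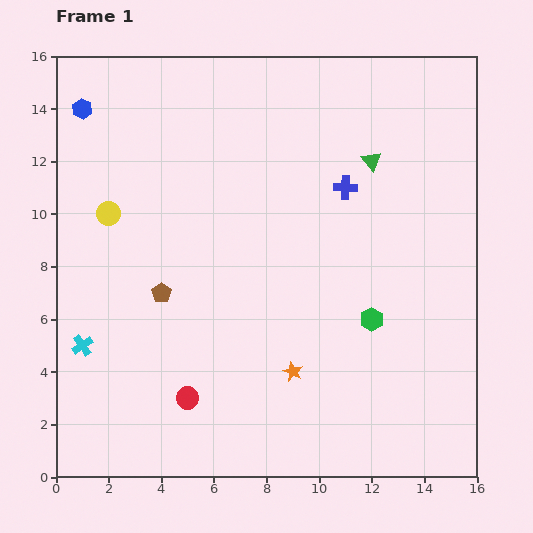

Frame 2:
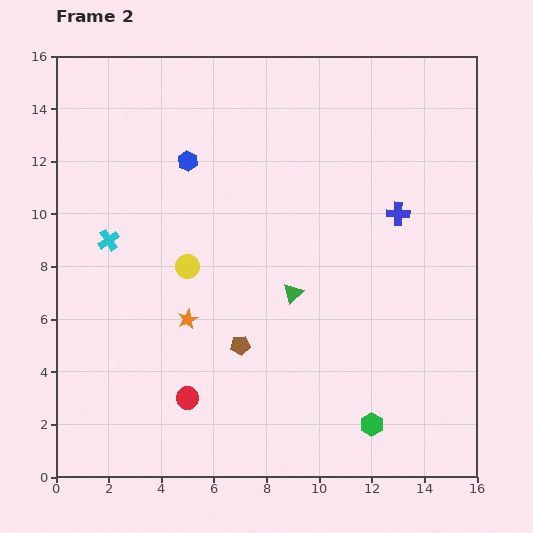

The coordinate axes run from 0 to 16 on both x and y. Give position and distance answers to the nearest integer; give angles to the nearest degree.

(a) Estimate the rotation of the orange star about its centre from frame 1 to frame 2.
23° clockwise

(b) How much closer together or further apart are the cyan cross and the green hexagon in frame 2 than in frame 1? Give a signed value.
+1

Distance in frame 1: 11. Distance in frame 2: 12.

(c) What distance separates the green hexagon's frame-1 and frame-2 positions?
4

The green hexagon moved from (12, 6) to (12, 2), a distance of √(0² + 4²) ≈ 4.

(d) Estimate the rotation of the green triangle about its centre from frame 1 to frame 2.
26° clockwise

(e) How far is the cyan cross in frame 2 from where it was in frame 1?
4

The cyan cross moved from (1, 5) to (2, 9), a distance of √(1² + 4²) ≈ 4.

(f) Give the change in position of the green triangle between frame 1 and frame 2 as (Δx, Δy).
(-3, -5)

The green triangle was at (12, 12) in frame 1 and (9, 7) in frame 2.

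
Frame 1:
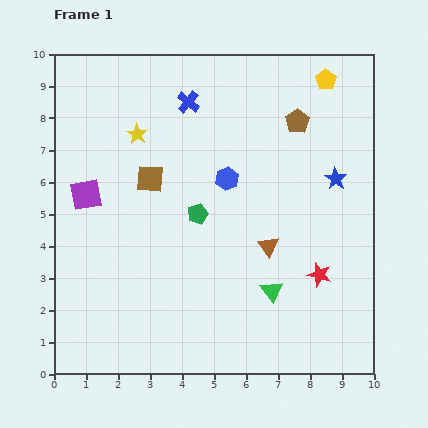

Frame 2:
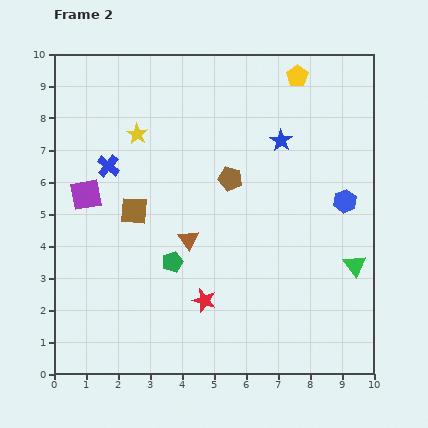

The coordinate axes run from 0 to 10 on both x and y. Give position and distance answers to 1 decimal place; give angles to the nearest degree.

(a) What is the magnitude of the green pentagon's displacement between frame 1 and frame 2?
1.7

The green pentagon moved from (4.5, 5.0) to (3.7, 3.5), a distance of √(0.8² + 1.5²) ≈ 1.7.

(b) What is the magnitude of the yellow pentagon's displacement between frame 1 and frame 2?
0.9

The yellow pentagon moved from (8.5, 9.2) to (7.6, 9.3), a distance of √(0.9² + 0.1²) ≈ 0.9.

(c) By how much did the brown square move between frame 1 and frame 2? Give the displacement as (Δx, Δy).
(-0.5, -1.0)

The brown square was at (3.0, 6.1) in frame 1 and (2.5, 5.1) in frame 2.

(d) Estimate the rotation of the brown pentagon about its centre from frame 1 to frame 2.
26° counter-clockwise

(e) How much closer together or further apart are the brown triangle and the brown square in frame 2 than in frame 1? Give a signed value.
-2.4

Distance in frame 1: 4.3. Distance in frame 2: 1.9.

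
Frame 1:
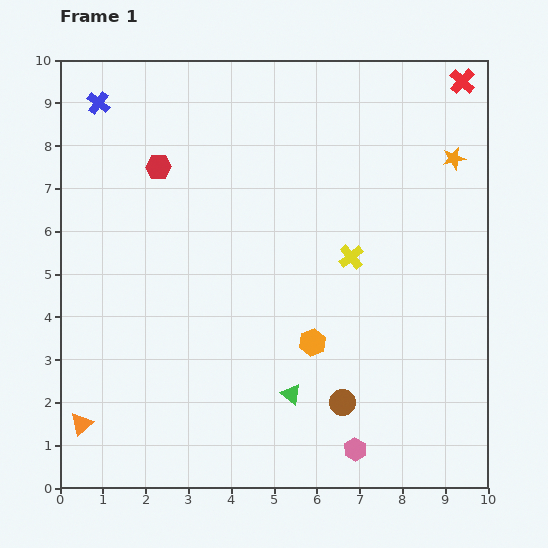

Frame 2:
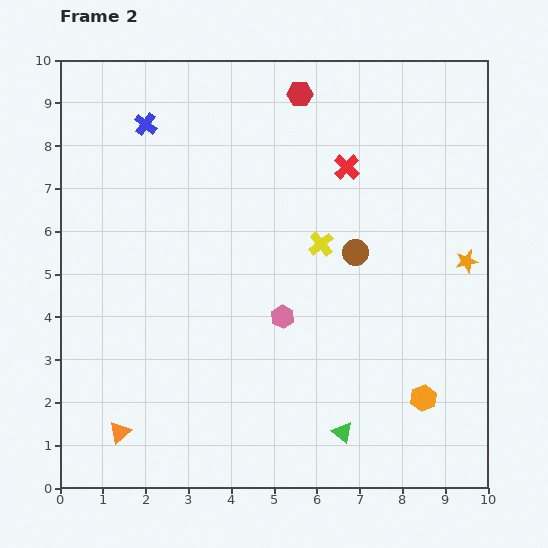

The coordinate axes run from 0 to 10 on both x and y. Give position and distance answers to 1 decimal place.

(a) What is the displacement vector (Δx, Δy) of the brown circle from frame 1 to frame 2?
(0.3, 3.5)

The brown circle was at (6.6, 2.0) in frame 1 and (6.9, 5.5) in frame 2.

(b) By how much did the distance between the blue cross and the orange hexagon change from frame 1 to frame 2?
+1.6

Distance in frame 1: 7.5. Distance in frame 2: 9.1.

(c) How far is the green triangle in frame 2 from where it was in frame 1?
1.5

The green triangle moved from (5.4, 2.2) to (6.6, 1.3), a distance of √(1.2² + 0.9²) ≈ 1.5.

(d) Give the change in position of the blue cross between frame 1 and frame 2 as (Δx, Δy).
(1.1, -0.5)

The blue cross was at (0.9, 9.0) in frame 1 and (2.0, 8.5) in frame 2.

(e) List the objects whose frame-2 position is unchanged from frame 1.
none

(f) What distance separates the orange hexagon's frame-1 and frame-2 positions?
2.9

The orange hexagon moved from (5.9, 3.4) to (8.5, 2.1), a distance of √(2.6² + 1.3²) ≈ 2.9.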